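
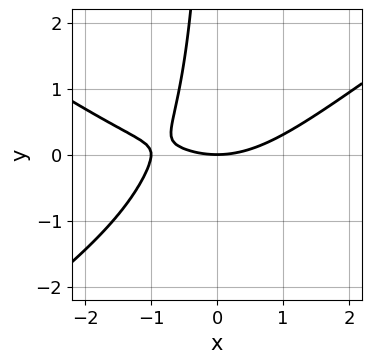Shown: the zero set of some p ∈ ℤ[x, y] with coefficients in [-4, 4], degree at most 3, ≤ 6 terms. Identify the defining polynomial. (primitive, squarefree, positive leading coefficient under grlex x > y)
Degree: the shape is more complex than any degree-2 curve, so deg p = 3.
Reading off the gridlines: among the integer gridlines, it crosses the x-axis at x ∈ {-1, 0}; it crosses the y-axis at the gridline y = 0.
Putting this together gives p.

x^3 - 2*x*y^2 + x^2 - 3*x*y - 3*y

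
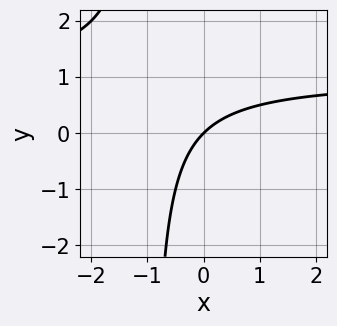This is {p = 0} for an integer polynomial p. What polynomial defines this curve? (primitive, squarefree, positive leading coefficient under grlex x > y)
1. deg p = 2. The shape is more complex than any degree-1 curve.
2. Against the integer gridlines: it meets the x-axis at x = 0 (among the integer gridlines); it crosses the y-axis at the gridline y = 0.
3. Matching integer coefficients to the picture gives p.

x*y - x + y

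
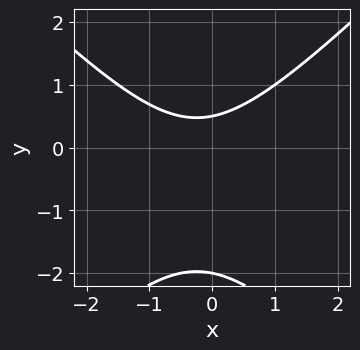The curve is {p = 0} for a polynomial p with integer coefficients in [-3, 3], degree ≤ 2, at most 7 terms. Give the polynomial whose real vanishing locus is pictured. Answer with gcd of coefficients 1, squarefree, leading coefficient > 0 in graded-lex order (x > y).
First, deg p = 2. The shape is more complex than any degree-1 curve.
Then, reading off the gridlines: the curve avoids every integer x-axis point in the box; one y-axis crossing is at y = -2.
Finally, the integer polynomial consistent with all of this is the stated p.

2*x^2 - 2*y^2 + x - 3*y + 2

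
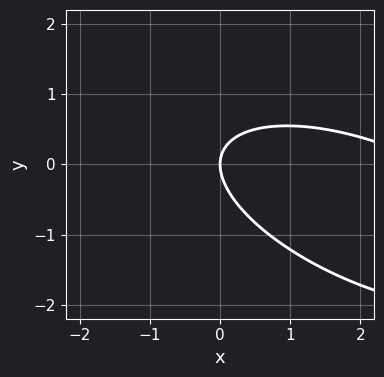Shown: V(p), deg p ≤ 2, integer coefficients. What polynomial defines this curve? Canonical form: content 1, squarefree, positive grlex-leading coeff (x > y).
x^2 + 2*x*y + 3*y^2 - 3*x

First, degree: the shape is more complex than any degree-1 curve, so deg p = 2.
Then, checking where it meets the axes: one y-axis crossing is at y = 0; it crosses the x-axis at the gridline x = 0.
Finally, solving for integer coefficients yields p as stated.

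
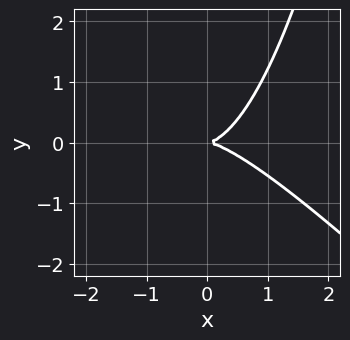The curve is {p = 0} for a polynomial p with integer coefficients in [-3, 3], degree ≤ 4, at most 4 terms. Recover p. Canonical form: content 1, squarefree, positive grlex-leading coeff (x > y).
(a) Degree: a generic line meets the curve in up to 3 points, so deg p = 3.
(b) From the axis intercepts and sections: it crosses the x-axis at the gridline x = 0; it meets the y-axis at y = 0 (among the integer gridlines).
(c) Putting this together gives p.

2*x^3 + 2*x^2*y - 3*y^2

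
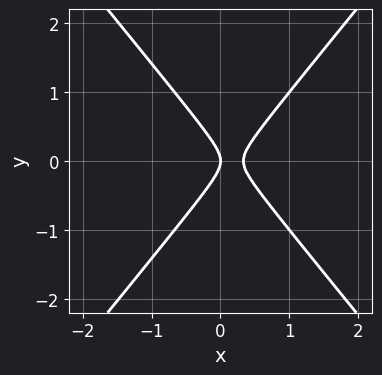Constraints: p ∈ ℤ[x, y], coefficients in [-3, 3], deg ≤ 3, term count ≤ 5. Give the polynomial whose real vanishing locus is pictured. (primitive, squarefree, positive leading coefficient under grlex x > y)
3*x^2 - 2*y^2 - x

(a) The degree is 2 — the shape is more complex than any degree-1 curve.
(b) Symmetries: the y ↦ −y reflection is a symmetry, so y appears only in even powers.
(c) From the axis intercepts and sections: it meets the y-axis at y = 0 (among the integer gridlines); it meets the x-axis at x = 0 (among the integer gridlines).
(d) Together with the visible shape, these determine p as stated.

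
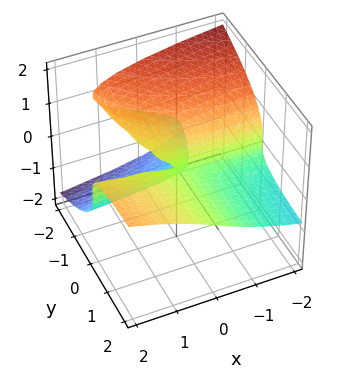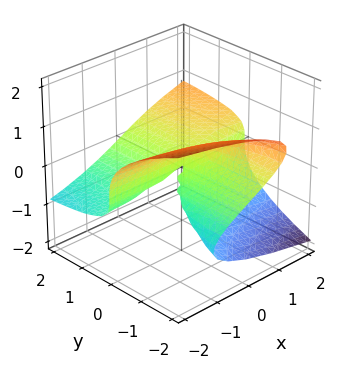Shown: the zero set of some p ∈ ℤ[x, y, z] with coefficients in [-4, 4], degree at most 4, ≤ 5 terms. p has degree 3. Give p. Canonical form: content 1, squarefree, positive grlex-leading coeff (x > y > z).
1. Degree: a generic line meets the surface in up to 3 points, so deg p = 3.
2. Checking where it meets the axes: every point of the x-axis in the box is on the surface; it crosses the z-axis at the gridline z = 0.
3. Assembling these constraints gives the stated polynomial.

2*z^3 - x*y + 2*y*z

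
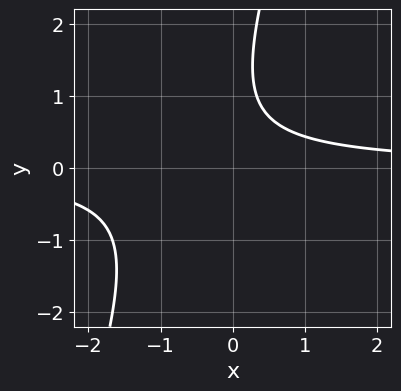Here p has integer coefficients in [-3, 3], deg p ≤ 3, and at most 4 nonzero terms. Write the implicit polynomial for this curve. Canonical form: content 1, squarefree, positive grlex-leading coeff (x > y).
3*x*y - y^2 + 2*y - 2

The degree is 2 — no degree-1 curve has this shape.
Checking where it meets the axes: the curve avoids every integer y-axis point in the box; it misses every integer gridline on the x-axis.
Matching integer coefficients to the picture gives p.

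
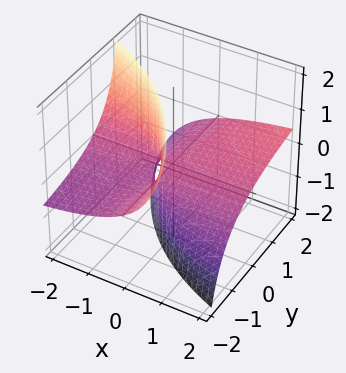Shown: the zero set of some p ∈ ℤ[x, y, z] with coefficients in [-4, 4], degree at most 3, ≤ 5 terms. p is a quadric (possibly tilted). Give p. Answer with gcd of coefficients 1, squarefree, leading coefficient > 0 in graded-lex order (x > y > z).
1. Degree: no degree-1 surface has this shape, so deg p = 2.
2. Against the integer gridlines: one z-axis crossing is at z = 0; every point of the x-axis in the box is on the surface; every point of the y-axis in the box is on the surface.
3. Together with the visible shape, these determine p as stated.

x*y - 2*x*z - 2*y*z - z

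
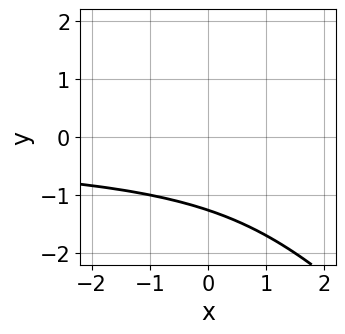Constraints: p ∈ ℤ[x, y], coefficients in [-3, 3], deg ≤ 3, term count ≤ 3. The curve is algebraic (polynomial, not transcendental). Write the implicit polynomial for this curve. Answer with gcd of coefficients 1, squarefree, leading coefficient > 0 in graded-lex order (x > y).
x*y^2 + y^3 + 2

Degree: a generic line meets the curve in up to 3 points, so deg p = 3.
From the axis intercepts and sections: the curve avoids every integer x-axis point in the box.
Together with the visible shape, these determine p as stated.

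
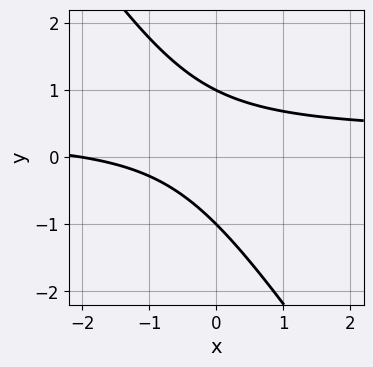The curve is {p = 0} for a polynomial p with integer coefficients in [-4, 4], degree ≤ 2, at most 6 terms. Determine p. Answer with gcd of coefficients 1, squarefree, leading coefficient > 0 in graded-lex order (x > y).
3*x*y + 2*y^2 - x - 2

First, the degree is 2 — the shape is more complex than any degree-1 curve.
Next, reading off the gridlines: among the integer gridlines, it crosses the y-axis at y ∈ {-1, 1}; it meets the x-axis at x = -2 (among the integer gridlines).
Finally, matching integer coefficients to the picture gives p.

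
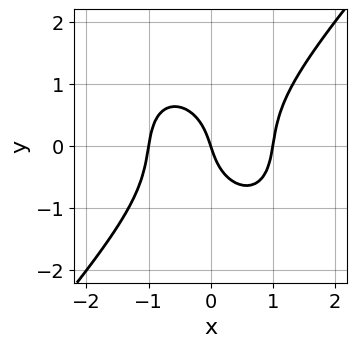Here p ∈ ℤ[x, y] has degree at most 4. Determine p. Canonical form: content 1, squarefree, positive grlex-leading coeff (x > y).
3*x^3 - 2*y^3 - 3*x - y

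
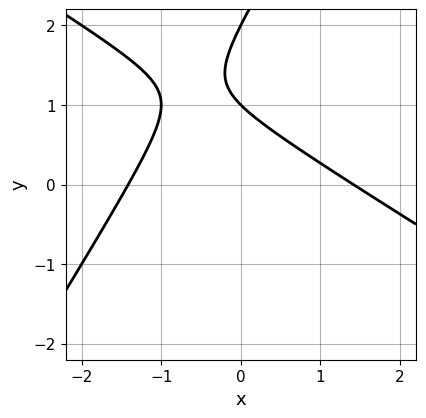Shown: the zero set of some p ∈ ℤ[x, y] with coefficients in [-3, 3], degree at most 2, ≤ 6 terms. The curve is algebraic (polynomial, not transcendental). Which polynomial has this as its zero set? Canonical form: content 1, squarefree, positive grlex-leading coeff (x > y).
(a) Degree: no degree-1 curve has this shape, so deg p = 2.
(b) Against the integer gridlines: the y-axis gridline crossings are at y ∈ {1, 2}.
(c) Solving for integer coefficients yields p as stated.

x^2 + x*y - y^2 + 3*y - 2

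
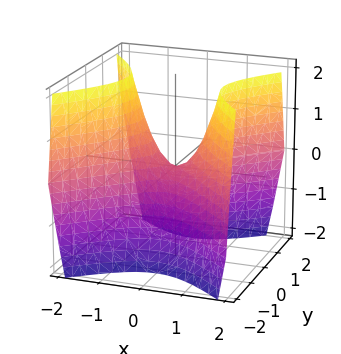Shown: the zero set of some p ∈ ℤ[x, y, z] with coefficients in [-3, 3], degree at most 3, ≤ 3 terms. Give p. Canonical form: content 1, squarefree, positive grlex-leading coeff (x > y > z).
3*x^2 - 3*y^2 - 2*z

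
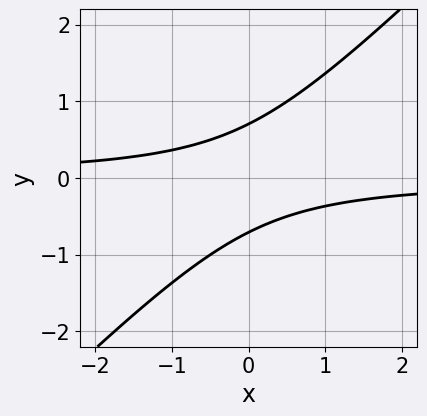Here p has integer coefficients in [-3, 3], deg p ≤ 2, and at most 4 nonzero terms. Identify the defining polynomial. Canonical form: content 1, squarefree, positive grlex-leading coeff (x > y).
Degree: no degree-1 curve has this shape, so deg p = 2.
From the visible intercepts: no x-intercept at any integer in the box.
Fitting integer coefficients to these (and the overall shape) gives p.

2*x*y - 2*y^2 + 1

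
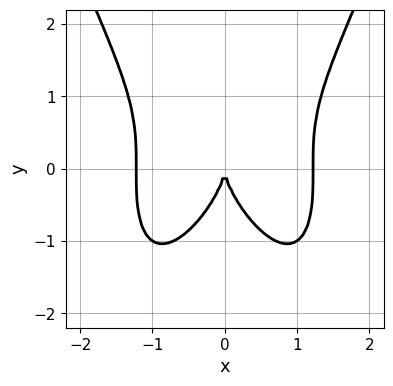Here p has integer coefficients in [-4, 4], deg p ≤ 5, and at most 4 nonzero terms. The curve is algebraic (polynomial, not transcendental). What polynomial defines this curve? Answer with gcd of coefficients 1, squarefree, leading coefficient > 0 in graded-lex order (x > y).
2*x^4 - y^3 - 3*x^2

(a) Degree: no degree-3 curve has this shape, so deg p = 4.
(b) Symmetries: mirror symmetry x ↦ −x ⇒ only even powers of x.
(c) Against the integer gridlines: it crosses the y-axis at the gridline y = 0; it meets the x-axis at x = 0 (among the integer gridlines).
(d) Solving for integer coefficients yields p as stated.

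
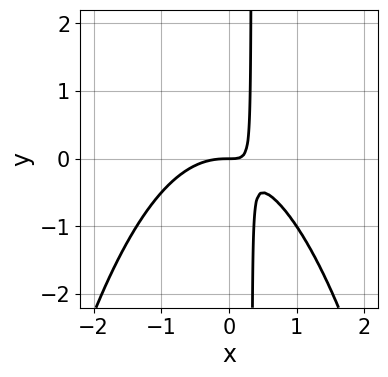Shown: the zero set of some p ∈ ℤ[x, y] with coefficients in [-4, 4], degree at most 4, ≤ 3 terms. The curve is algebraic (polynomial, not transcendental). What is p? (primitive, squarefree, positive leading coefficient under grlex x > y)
1. The degree is 3 — the shape is more complex than any degree-2 curve.
2. From the visible intercepts: it meets the y-axis at y = 0 (among the integer gridlines); it meets the x-axis at x = 0 (among the integer gridlines).
3. Matching integer coefficients to the picture gives p.

2*x^3 + 3*x*y - y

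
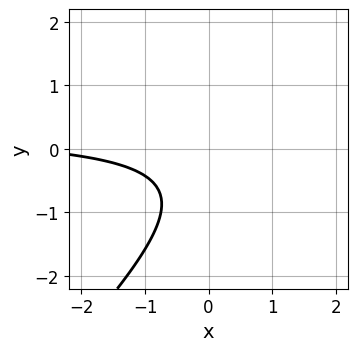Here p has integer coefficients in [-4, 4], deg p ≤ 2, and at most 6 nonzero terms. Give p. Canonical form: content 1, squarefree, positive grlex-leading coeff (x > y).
deg p = 2.
Observable constraints: no x-intercept at any integer in the box; the curve avoids every integer y-axis point in the box.
Together with the visible shape, these determine p as stated.

3*x*y - 3*y^2 - x - 3*y - 3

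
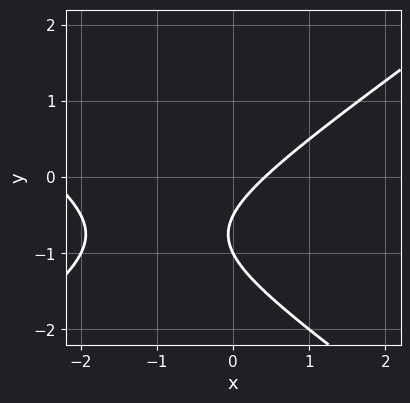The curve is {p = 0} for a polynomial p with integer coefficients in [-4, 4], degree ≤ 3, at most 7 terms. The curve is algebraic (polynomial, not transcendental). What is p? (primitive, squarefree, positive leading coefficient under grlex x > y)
1. Degree: the shape is more complex than any degree-1 curve, so deg p = 2.
2. Observable constraints: it crosses the y-axis at the gridline y = -1.
3. These observations pin down the coefficients.

x^2 - 2*y^2 + 2*x - 3*y - 1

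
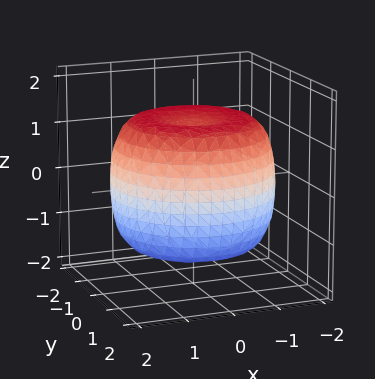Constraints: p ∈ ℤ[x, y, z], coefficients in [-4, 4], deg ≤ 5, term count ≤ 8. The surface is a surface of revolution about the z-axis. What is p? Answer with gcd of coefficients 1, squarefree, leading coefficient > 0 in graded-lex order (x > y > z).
x^4 + 2*x^2*y^2 + y^4 - 2*x^2 - 2*y^2 + 2*z^2 - 3

First, degree: no degree-3 surface has this shape, so deg p = 4.
Then, symmetry: the surface is invariant under rotation about z: p = q(x² + y², z).
Then, reading off the gridlines: a circular section at z = -1 has radius between 1 and 2.
Finally, matching integer coefficients to the picture gives p.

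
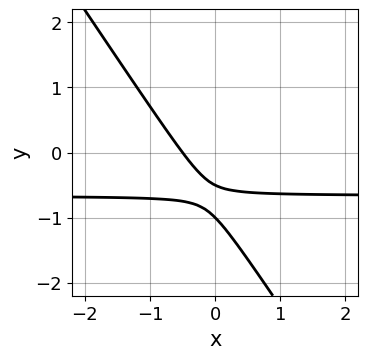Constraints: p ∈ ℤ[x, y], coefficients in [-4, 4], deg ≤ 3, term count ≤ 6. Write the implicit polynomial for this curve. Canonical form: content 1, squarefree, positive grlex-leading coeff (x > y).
First, the degree is 2 — a generic line meets the curve in up to 2 points.
Then, from the visible intercepts: it crosses the y-axis at the gridline y = -1.
Finally, fitting integer coefficients to these (and the overall shape) gives p.

3*x*y + 2*y^2 + 2*x + 3*y + 1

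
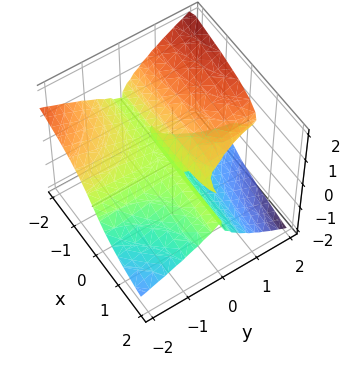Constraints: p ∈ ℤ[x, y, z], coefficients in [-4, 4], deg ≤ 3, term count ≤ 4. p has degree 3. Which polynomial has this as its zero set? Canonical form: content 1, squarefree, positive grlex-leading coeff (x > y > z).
The degree is 3 — a generic line meets the surface in up to 3 points.
Checking where it meets the axes: it crosses the z-axis at the gridline z = 0; the visible x-axis segment lies entirely on the surface; every point of the y-axis in the box is on the surface.
These observations pin down the coefficients.

x*y^2 + 2*z^3 - 2*y*z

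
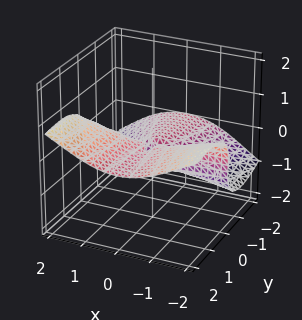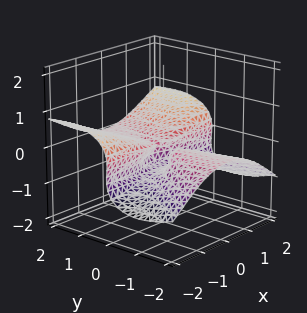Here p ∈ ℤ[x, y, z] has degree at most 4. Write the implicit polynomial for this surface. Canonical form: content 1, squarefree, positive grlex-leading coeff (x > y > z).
1. Degree: a generic line meets the surface in up to 3 points, so deg p = 3.
2. Against the integer gridlines: the visible x-axis segment lies entirely on the surface; every point of the y-axis in the box is on the surface.
3. Putting this together gives p.

x^2*y - 2*y^2*z - 3*z^3 - 2*z^2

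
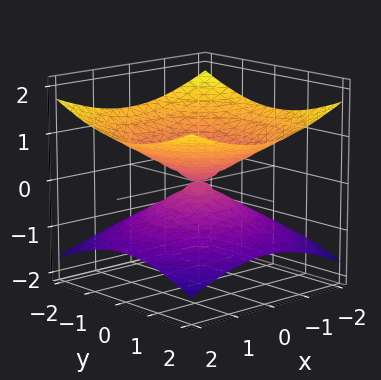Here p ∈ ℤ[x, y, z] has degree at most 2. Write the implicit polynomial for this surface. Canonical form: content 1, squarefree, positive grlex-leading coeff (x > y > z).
x^2 + y^2 - 3*z^2

deg p = 2. A double cone through the origin; a quadric.
Symmetries: the surface is invariant under rotation about z: p = q(x² + y², z); mirror symmetry z ↦ −z ⇒ only even powers of z.
Checking where it meets the axes: it crosses the y-axis at the gridline y = 0; one x-axis crossing is at x = 0; a circular section at z = -1 has radius between 1 and 2.
Putting this together gives p.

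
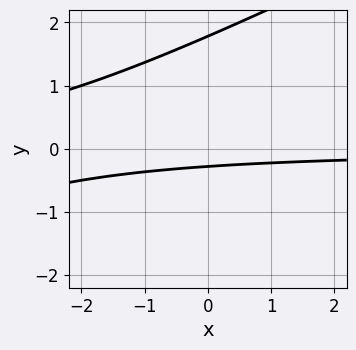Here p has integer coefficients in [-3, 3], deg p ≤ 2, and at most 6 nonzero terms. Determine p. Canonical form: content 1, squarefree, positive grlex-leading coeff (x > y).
x*y - 2*y^2 + 3*y + 1

(a) Degree: the shape is more complex than any degree-1 curve, so deg p = 2.
(b) Against the integer gridlines: the curve avoids every integer x-axis point in the box.
(c) Fitting integer coefficients to these (and the overall shape) gives p.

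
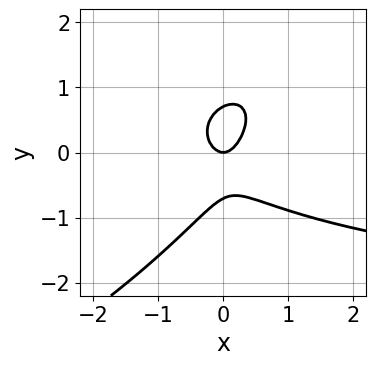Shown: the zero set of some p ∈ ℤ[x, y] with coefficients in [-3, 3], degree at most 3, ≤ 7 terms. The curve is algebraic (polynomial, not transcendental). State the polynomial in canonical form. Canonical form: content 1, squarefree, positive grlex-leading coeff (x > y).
x^2*y - 2*x*y^2 + 2*y^3 + 3*x^2 - y

(a) deg p = 3. No degree-2 curve has this shape.
(b) Observable constraints: it meets the y-axis at y = 0 (among the integer gridlines); it meets the x-axis at x = 0 (among the integer gridlines).
(c) Solving for integer coefficients yields p as stated.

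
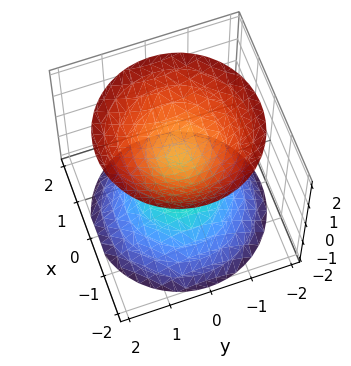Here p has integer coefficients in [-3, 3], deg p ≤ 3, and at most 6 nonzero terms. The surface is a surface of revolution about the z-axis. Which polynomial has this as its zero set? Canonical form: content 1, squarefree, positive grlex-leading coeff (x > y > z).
1. The picture has 2 separate pieces. They look like related sheets of one shape, so recover p as a whole.
2. The degree is 2 — no degree-1 surface has this shape.
3. By symmetry, every cross-section ⟂ z is a circle, so x, y appear only via x² + y².
4. From the visible intercepts: it misses every integer gridline on the x-axis; a circular section at z = 1 has radius between 0 and 1; the surface avoids every integer y-axis point in the box.
5. Together with the visible shape, these determine p as stated.

2*x^2 + 2*y^2 - 2*z^2 + 1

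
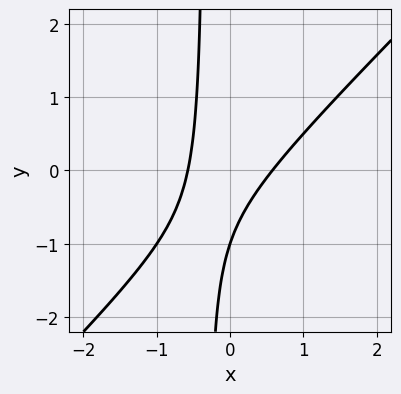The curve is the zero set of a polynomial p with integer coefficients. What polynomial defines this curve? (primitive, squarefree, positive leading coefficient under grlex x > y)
3*x^2 - 3*x*y - y - 1

(a) The degree is 2 — a generic line meets the curve in up to 2 points.
(b) From the axis intercepts and sections: it crosses the y-axis at the gridline y = -1.
(c) These observations pin down the coefficients.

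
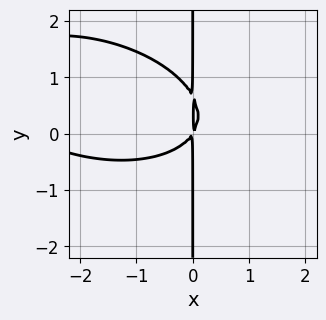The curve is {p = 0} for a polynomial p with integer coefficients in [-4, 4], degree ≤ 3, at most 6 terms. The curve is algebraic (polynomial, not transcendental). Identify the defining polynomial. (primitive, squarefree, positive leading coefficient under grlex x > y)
1. Degree: no degree-2 curve has this shape, so deg p = 3.
2. Reading off the gridlines: the visible y-axis segment lies entirely on the curve.
3. These observations pin down the coefficients.

x^3 + x^2*y + 3*x*y^2 + 3*x^2 - 2*x*y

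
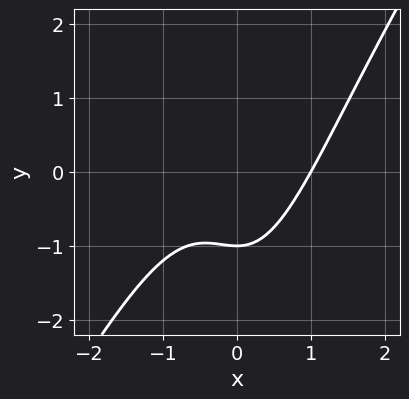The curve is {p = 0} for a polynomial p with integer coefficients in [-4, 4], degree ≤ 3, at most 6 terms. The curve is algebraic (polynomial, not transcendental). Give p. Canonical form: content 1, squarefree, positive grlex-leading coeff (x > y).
1. The degree is 3 — no degree-2 curve has this shape.
2. Observable constraints: one x-axis crossing is at x = 1; it crosses the y-axis at the gridline y = -1.
3. Putting this together gives p.

3*x^3 - 2*x^2*y - 3*y - 3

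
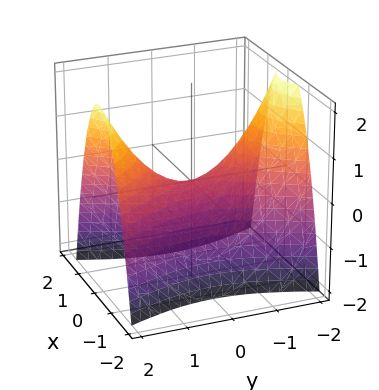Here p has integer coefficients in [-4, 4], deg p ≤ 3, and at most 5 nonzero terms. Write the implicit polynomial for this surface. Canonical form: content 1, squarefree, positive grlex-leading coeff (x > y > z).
3*x^2 - y^2 + 2*z

deg p = 2. A hyperbolic paraboloid; a quadric.
Symmetries: it's symmetric under y → −y, forcing even powers of y; the x ↦ −x reflection is a symmetry, so x appears only in even powers.
Observable constraints: one z-axis crossing is at z = 0; one y-axis crossing is at y = 0; one x-axis crossing is at x = 0.
Putting this together gives p.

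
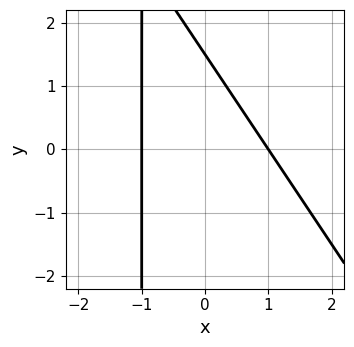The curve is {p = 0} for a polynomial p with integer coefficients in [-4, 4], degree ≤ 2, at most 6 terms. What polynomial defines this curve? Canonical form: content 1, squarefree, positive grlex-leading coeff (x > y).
3*x^2 + 2*x*y + 2*y - 3

1. Degree: a generic line meets the curve in up to 2 points, so deg p = 2.
2. Against the integer gridlines: among the integer gridlines, it crosses the x-axis at x ∈ {-1, 1}.
3. The integer polynomial consistent with all of this is the stated p.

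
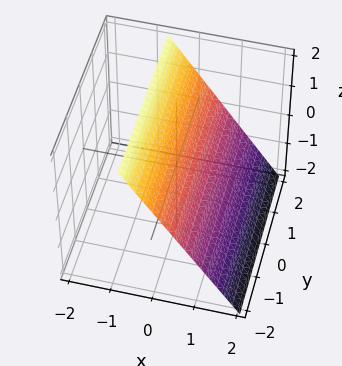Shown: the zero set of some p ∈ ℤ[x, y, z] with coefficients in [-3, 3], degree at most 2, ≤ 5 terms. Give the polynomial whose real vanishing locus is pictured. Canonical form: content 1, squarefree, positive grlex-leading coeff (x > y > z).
1. Degree: the surface is flat (a plane), so deg p = 1.
2. Checking where it meets the axes: the surface avoids every integer y-axis point in the box; one z-axis crossing is at z = 1.
3. The integer polynomial consistent with all of this is the stated p.

3*x + 2*z - 2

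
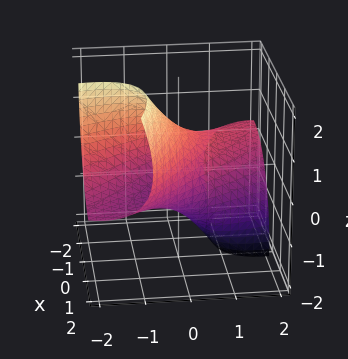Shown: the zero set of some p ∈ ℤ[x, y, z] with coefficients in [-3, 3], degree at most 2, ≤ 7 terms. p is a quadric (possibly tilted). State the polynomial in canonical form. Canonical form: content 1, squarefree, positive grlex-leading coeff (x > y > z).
x^2 + 2*x*y + y^2 + 2*y*z + z^2 - 1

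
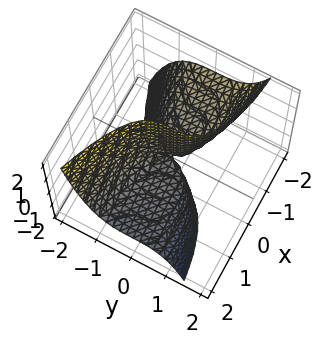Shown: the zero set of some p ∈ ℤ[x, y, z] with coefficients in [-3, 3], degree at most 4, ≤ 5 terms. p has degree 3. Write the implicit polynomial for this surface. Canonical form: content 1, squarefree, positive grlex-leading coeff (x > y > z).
3*y^3 + x^2 + 3*x*z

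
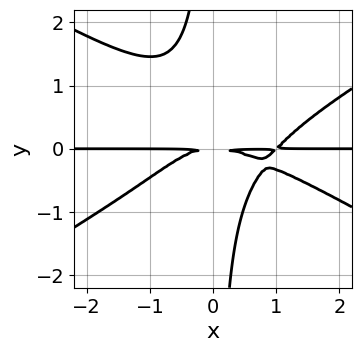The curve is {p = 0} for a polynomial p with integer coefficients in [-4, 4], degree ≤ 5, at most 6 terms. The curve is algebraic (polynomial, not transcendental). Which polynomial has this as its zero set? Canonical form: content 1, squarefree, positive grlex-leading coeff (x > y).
x^3*y - 3*x*y^3 - x^2*y + x*y^2 - 2*y^2

deg p = 4. A generic line meets the curve in up to 4 points.
Checking where it meets the axes: every point of the x-axis in the box is on the curve.
Assembling these constraints gives the stated polynomial.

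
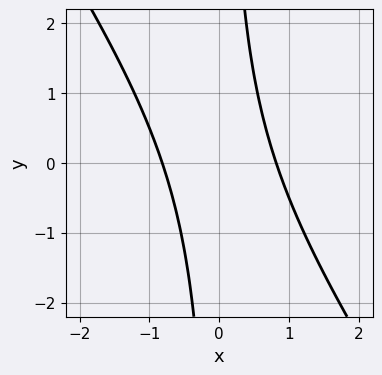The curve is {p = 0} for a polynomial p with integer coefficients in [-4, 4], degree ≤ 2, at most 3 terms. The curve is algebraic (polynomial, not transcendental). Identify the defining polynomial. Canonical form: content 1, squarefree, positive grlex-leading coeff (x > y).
3*x^2 + 2*x*y - 2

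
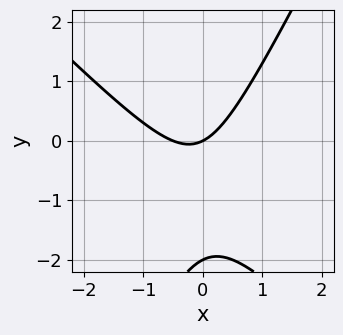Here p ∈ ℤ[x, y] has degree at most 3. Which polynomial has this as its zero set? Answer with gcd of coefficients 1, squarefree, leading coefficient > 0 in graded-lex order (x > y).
(a) Degree: a generic line meets the curve in up to 2 points, so deg p = 2.
(b) From the axis intercepts and sections: among the integer gridlines, it crosses the y-axis at y ∈ {-2, 0}; it crosses the x-axis at the gridline x = 0.
(c) These observations pin down the coefficients.

2*x^2 + x*y - y^2 + x - 2*y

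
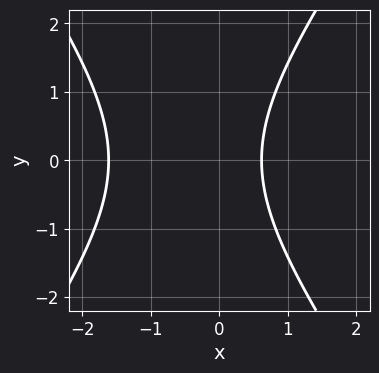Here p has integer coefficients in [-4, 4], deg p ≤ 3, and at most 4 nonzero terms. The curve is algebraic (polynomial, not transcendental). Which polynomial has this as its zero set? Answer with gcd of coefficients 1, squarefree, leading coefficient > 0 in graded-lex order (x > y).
(a) deg p = 2. A generic line meets the curve in up to 2 points.
(b) Symmetries: mirror symmetry y ↦ −y ⇒ only even powers of y.
(c) Against the integer gridlines: no y-intercept at any integer in the box.
(d) Putting this together gives p.

2*x^2 - y^2 + 2*x - 2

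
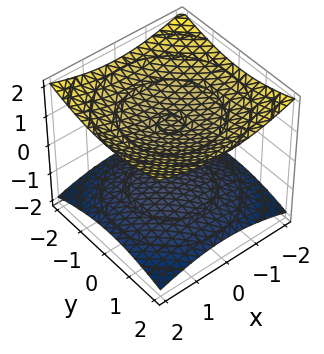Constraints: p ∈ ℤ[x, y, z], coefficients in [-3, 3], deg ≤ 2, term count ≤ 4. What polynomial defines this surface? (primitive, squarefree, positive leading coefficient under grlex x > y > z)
x^2 + y^2 - 3*z^2 + 3

(a) I count 2 distinct pieces. They look like related sheets of one shape, so recover p as a whole.
(b) Degree: two separate bowl-shaped sheets opening away from each other; a quadric, so deg p = 2.
(c) Symmetries: it's symmetric under z → −z, forcing even powers of z; every cross-section ⟂ z is a circle, so x, y appear only via x² + y².
(d) From the axis intercepts and sections: the surface avoids every integer y-axis point in the box; the surface avoids every integer x-axis point in the box.
(e) Together with the visible shape, these determine p as stated. Check: (0, 0, -1) on the z-axis lies on the surface, and p(0, 0, -1) = 0. ✓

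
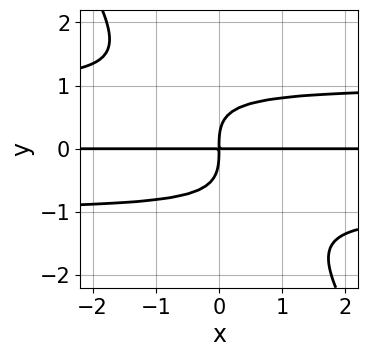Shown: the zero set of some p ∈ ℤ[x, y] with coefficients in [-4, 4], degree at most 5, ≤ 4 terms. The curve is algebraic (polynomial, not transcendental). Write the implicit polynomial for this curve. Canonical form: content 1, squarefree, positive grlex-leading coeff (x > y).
3*x*y^3 + 2*y^4 - 3*x*y

The degree is 4 — the shape is more complex than any degree-3 curve.
From the visible intercepts: the visible x-axis segment lies entirely on the curve.
The integer polynomial consistent with all of this is the stated p.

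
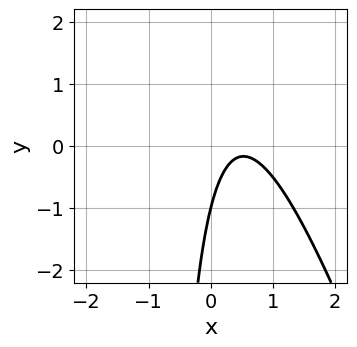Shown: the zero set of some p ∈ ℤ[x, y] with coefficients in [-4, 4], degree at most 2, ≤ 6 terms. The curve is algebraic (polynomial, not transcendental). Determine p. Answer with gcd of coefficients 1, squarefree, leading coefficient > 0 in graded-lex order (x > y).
(a) The degree is 2 — a generic line meets the curve in up to 2 points.
(b) Reading off the gridlines: it crosses the y-axis at the gridline y = -1; it misses every integer gridline on the x-axis.
(c) These observations pin down the coefficients.

3*x^2 + x*y - 3*x + y + 1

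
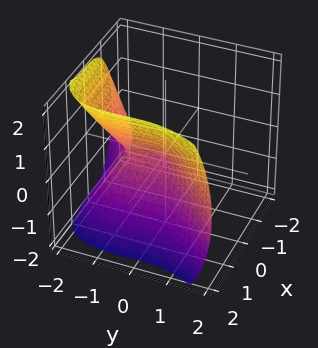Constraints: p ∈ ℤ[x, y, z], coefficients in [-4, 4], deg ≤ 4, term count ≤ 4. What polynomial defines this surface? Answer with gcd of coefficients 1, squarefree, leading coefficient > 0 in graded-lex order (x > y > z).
(a) The degree is 3 — the shape is more complex than any degree-2 surface.
(b) From the visible intercepts: among the integer gridlines, it crosses the y-axis at y ∈ {-1, 0}; it meets the z-axis at z = 0 (among the integer gridlines).
(c) Assembling these constraints gives the stated polynomial.

3*x^3 - 2*y^3 - 2*y^2 - 3*z^2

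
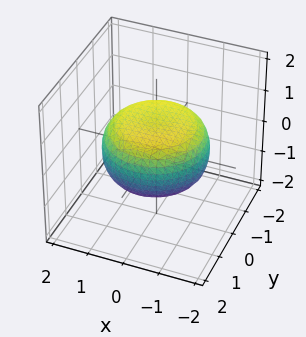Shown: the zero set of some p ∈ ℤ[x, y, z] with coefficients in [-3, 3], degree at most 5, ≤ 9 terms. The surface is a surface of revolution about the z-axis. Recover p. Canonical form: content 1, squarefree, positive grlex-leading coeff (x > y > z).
x^4 + 2*x^2*y^2 + y^4 - x^2 - y^2 + 3*z^2 - 2

Degree: no degree-3 surface has this shape, so deg p = 4.
Symmetries: rotational symmetry about the z-axis ⇒ p depends on x, y only through x² + y².
Checking where it meets the axes: a circular section at z = 0 has radius between 1 and 2.
Fitting integer coefficients to these (and the overall shape) gives p.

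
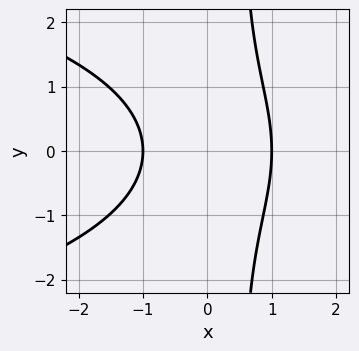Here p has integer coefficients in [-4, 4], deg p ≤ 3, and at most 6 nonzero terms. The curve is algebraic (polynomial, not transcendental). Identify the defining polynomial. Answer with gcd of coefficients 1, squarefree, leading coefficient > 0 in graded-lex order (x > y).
2*x*y^2 + 3*x^2 - y^2 - 3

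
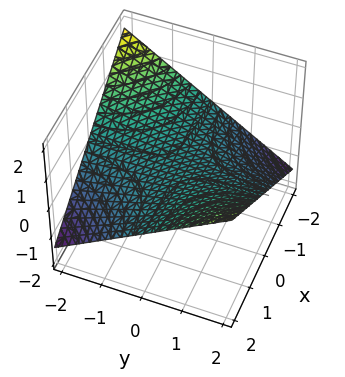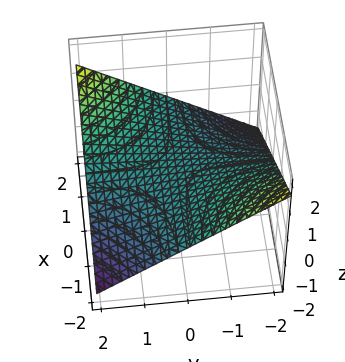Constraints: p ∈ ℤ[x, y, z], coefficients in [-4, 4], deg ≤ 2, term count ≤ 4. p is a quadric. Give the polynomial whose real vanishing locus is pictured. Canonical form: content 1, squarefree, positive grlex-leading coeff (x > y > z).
(a) deg p = 2. A saddle surface; a quadric.
(b) Against the integer gridlines: every point of the x-axis in the box is on the surface; every point of the y-axis in the box is on the surface; one z-axis crossing is at z = 0.
(c) The integer polynomial consistent with all of this is the stated p.

x*y - 3*z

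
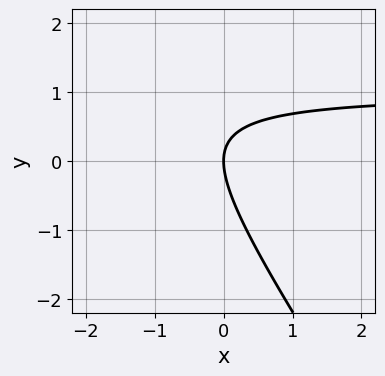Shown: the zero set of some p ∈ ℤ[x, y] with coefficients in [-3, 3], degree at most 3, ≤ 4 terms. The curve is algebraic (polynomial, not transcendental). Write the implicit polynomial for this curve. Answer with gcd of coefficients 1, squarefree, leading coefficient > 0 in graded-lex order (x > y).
3*x*y + 2*y^2 - 3*x

First, degree: the shape is more complex than any degree-1 curve, so deg p = 2.
Next, checking where it meets the axes: it meets the y-axis at y = 0 (among the integer gridlines); it meets the x-axis at x = 0 (among the integer gridlines).
Finally, assembling these constraints gives the stated polynomial.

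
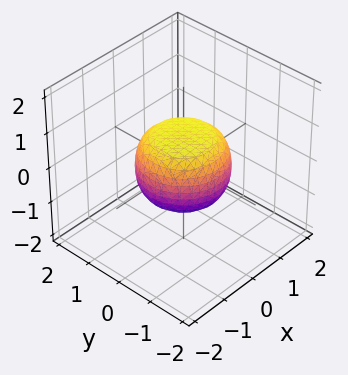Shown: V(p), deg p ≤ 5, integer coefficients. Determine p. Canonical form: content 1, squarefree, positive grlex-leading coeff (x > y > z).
deg p = 4. The shape is more complex than any degree-3 surface.
Symmetries: the z-axis is an axis of rotation, so x and y enter only as x² + y².
Checking where it meets the axes: a circular section at z = 0 has radius between 1 and 2.
The integer polynomial consistent with all of this is the stated p.

2*x^4 + 4*x^2*y^2 + 2*y^4 - x^2 - y^2 + 3*z^2 - 2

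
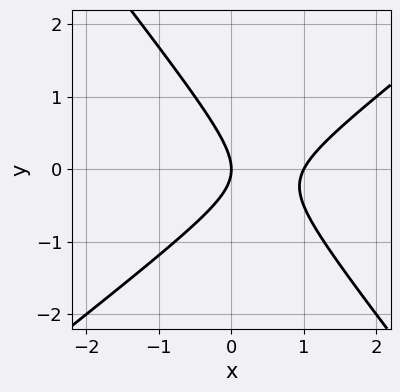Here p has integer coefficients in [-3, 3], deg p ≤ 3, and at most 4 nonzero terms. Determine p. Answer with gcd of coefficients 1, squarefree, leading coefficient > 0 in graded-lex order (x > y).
2*x^2 - x*y - 2*y^2 - 2*x

Degree: no degree-1 curve has this shape, so deg p = 2.
From the visible intercepts: among the integer gridlines, it crosses the x-axis at x ∈ {0, 1}; one y-axis crossing is at y = 0.
Assembling these constraints gives the stated polynomial.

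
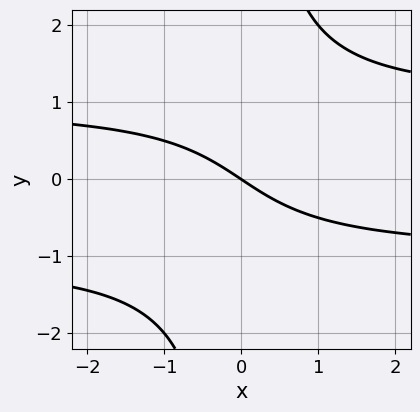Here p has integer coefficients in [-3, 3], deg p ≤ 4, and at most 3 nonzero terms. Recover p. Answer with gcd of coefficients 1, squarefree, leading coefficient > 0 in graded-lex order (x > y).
2*x*y^2 - 2*x - 3*y

deg p = 3. The shape is more complex than any degree-2 curve.
Against the integer gridlines: it meets the y-axis at y = 0 (among the integer gridlines); one x-axis crossing is at x = 0.
Solving for integer coefficients yields p as stated.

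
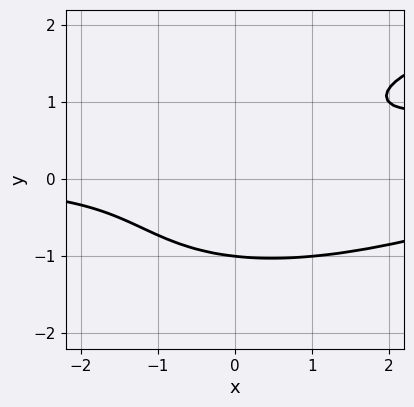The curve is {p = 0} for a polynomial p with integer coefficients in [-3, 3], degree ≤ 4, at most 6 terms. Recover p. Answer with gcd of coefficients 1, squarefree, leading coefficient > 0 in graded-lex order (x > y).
1. The degree is 3 — a generic line meets the curve in up to 3 points.
2. From the axis intercepts and sections: one y-axis crossing is at y = -1; no x-intercept at any integer in the box.
3. Together with the visible shape, these determine p as stated.

x^2*y - 2*x*y^2 + 3*y^3 - 3*x*y + 3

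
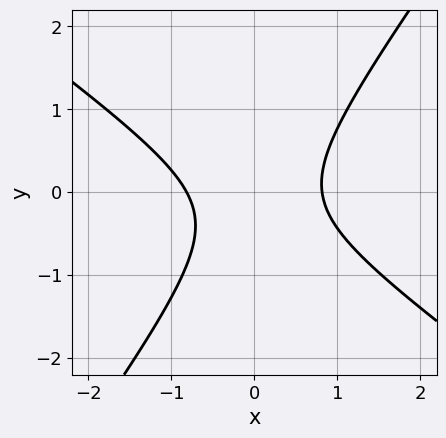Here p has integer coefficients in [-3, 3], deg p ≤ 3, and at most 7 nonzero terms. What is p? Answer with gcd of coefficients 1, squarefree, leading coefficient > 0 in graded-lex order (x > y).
3*x^2 + 2*x*y - 3*y^2 - y - 2

The degree is 2 — no degree-1 curve has this shape.
From the visible intercepts: it misses every integer gridline on the y-axis.
Solving for integer coefficients yields p as stated.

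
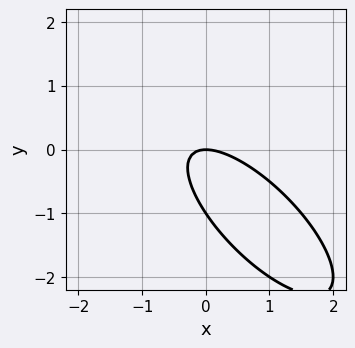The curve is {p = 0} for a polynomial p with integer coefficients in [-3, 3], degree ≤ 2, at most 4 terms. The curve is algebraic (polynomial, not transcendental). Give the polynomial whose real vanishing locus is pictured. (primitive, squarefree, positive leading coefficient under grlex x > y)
2*x^2 + 3*x*y + 2*y^2 + 2*y

First, degree: the shape is more complex than any degree-1 curve, so deg p = 2.
Then, from the axis intercepts and sections: the y-axis gridline crossings are at y ∈ {-1, 0}; one x-axis crossing is at x = 0.
Finally, assembling these constraints gives the stated polynomial.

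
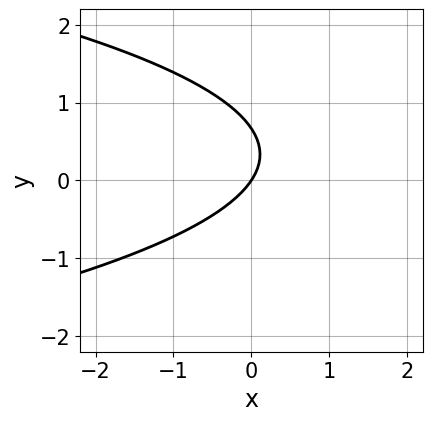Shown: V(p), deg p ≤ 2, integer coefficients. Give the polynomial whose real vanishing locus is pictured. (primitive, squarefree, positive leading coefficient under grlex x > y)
1. The degree is 2 — the shape is more complex than any degree-1 curve.
2. Observable constraints: it meets the x-axis at x = 0 (among the integer gridlines); it crosses the y-axis at the gridline y = 0.
3. These observations pin down the coefficients.

3*y^2 + 3*x - 2*y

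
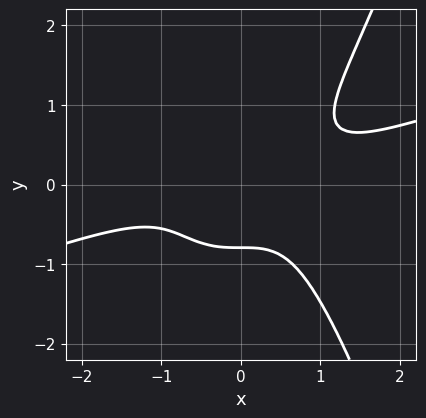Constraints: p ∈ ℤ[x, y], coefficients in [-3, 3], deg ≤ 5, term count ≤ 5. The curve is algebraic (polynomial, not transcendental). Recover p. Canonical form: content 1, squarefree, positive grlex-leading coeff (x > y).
1. The degree is 4 — the shape is more complex than any degree-3 curve.
2. Reading off the gridlines: no x-intercept at any integer in the box.
3. The integer polynomial consistent with all of this is the stated p.

x^4 - 3*x^3*y + 2*y^3 + 1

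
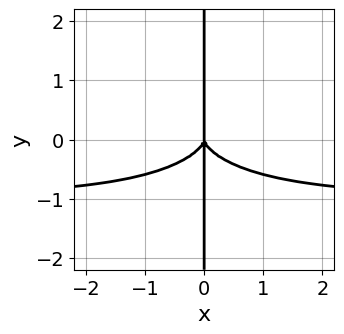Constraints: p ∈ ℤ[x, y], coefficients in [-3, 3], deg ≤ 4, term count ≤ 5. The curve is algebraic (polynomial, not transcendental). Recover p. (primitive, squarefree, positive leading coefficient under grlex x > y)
x^3*y + 2*x*y^3 + x^3

1. deg p = 4. No degree-3 curve has this shape.
2. From the axis intercepts and sections: it crosses the x-axis at the gridline x = 0; every point of the y-axis in the box is on the curve.
3. These observations pin down the coefficients.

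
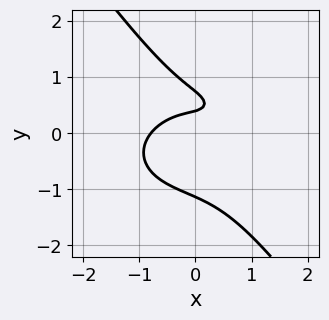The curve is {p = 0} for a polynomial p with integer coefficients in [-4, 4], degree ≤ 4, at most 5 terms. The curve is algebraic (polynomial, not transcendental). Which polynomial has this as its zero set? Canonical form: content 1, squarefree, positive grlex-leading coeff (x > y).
2*x^3 + 3*x*y^2 + 3*y^3 - 3*y + 1

1. deg p = 3. A generic line meets the curve in up to 3 points.
2. Matching integer coefficients to the picture gives p.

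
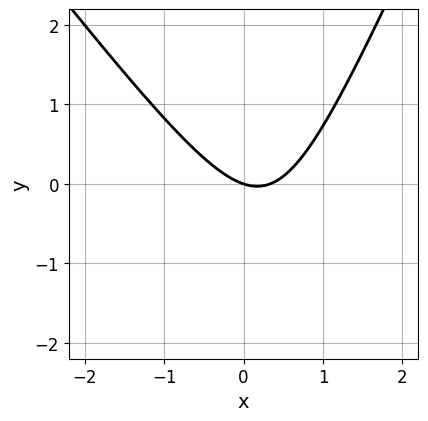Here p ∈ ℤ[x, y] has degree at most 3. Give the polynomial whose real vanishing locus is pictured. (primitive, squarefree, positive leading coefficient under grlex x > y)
3*x^2 + x*y - y^2 - x - 3*y

(a) Degree: the shape is more complex than any degree-1 curve, so deg p = 2.
(b) From the axis intercepts and sections: it meets the x-axis at x = 0 (among the integer gridlines); one y-axis crossing is at y = 0.
(c) These observations pin down the coefficients.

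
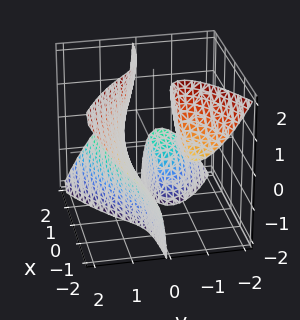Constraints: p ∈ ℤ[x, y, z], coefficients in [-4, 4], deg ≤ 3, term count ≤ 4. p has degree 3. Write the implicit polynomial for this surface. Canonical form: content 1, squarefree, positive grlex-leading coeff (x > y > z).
2*x*y*z + 2*y^3 - 1

(a) The picture has 3 separate pieces. Treating them together as one polynomial.
(b) The degree is 3 — a generic line meets the surface in up to 3 points.
(c) From the visible intercepts: no z-intercept at any integer in the box; no x-intercept at any integer in the box.
(d) Putting this together gives p.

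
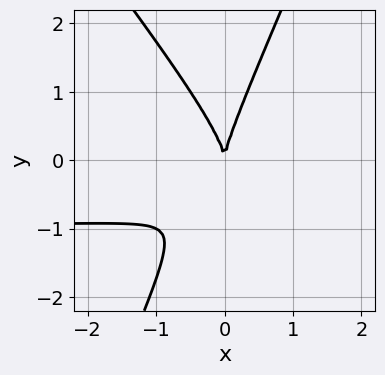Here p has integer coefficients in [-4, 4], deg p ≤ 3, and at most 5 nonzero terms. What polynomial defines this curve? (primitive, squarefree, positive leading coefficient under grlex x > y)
3*x^2*y + x*y^2 - y^3 + 3*x^2

deg p = 3. The shape is more complex than any degree-2 curve.
From the visible intercepts: one x-axis crossing is at x = 0; it meets the y-axis at y = 0 (among the integer gridlines).
Matching integer coefficients to the picture gives p.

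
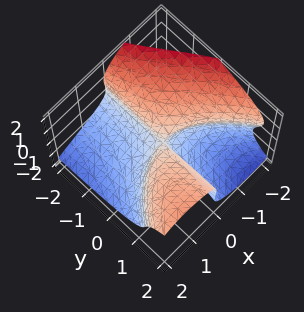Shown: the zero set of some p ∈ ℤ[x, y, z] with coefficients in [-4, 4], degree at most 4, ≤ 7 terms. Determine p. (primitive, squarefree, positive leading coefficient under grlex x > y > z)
(a) The degree is 3 — a generic line meets the surface in up to 3 points.
(b) Against the integer gridlines: it crosses the z-axis at the gridline z = 0; it crosses the x-axis at the gridline x = 0; every point of the y-axis in the box is on the surface.
(c) Solving for integer coefficients yields p as stated.

x^3 + y*z^2 + 2*z^3 - 3*x*y + x*z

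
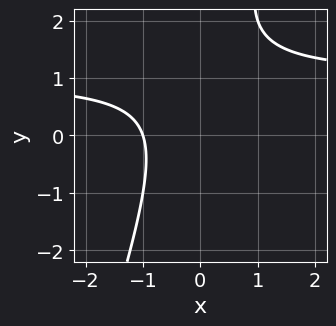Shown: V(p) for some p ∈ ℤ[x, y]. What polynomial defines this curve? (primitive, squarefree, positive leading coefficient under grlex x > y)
First, deg p = 2.
Next, checking where it meets the axes: the curve avoids every integer y-axis point in the box; it crosses the x-axis at the gridline x = -1.
Finally, the integer polynomial consistent with all of this is the stated p.

3*x*y - y^2 - 3*x + 2*y - 3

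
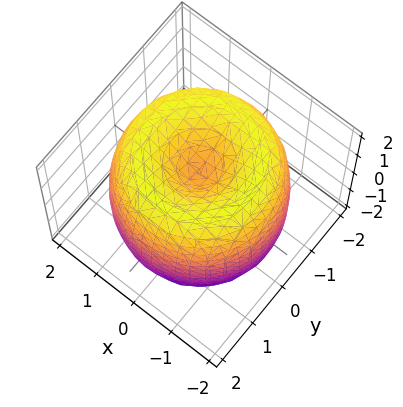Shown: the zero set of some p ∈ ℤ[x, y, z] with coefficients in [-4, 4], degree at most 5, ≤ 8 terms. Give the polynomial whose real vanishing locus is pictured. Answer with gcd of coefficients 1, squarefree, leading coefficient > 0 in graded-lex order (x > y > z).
x^4 + 2*x^2*y^2 + y^4 - 3*x^2 - 3*y^2 + z^2 - 1

1. deg p = 4. A generic line meets the surface in up to 4 points.
2. Symmetries: the z-axis is an axis of rotation, so x and y enter only as x² + y².
3. Against the integer gridlines: the z-axis gridline crossings are at z ∈ {-1, 1}; a circular section at z = -1 has radius between 1 and 2.
4. The integer polynomial consistent with all of this is the stated p.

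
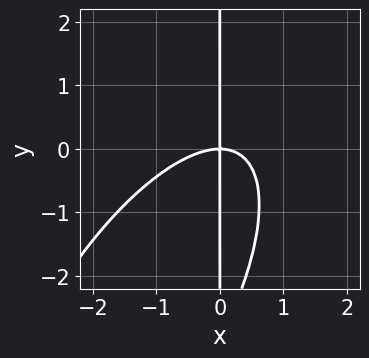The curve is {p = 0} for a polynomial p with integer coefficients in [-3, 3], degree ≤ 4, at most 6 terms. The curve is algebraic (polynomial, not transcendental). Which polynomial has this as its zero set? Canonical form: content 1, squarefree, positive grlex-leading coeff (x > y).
2*x^3 - 2*x^2*y + x*y^2 + 3*x*y

Degree: the shape is more complex than any degree-2 curve, so deg p = 3.
From the axis intercepts and sections: every point of the y-axis in the box is on the curve; it crosses the x-axis at the gridline x = 0.
Matching integer coefficients to the picture gives p.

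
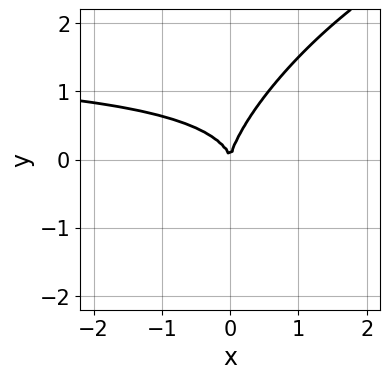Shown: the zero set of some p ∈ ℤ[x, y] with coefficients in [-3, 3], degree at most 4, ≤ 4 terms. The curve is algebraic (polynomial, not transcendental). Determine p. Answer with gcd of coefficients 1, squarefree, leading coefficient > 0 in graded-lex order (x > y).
The degree is 3 — a generic line meets the curve in up to 3 points.
From the visible intercepts: one y-axis crossing is at y = 0; it crosses the x-axis at the gridline x = 0.
Together with the visible shape, these determine p as stated.

2*x^2*y - 3*x*y^2 + 2*y^3 - 3*x^2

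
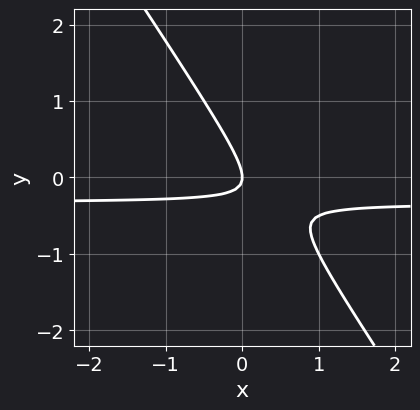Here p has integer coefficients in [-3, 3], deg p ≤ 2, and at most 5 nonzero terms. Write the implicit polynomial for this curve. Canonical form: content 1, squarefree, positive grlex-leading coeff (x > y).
First, degree: a generic line meets the curve in up to 2 points, so deg p = 2.
Then, from the visible intercepts: one x-axis crossing is at x = 0; it meets the y-axis at y = 0 (among the integer gridlines).
Finally, these observations pin down the coefficients.

3*x*y + 2*y^2 + x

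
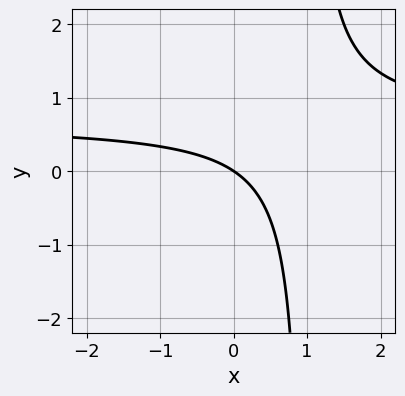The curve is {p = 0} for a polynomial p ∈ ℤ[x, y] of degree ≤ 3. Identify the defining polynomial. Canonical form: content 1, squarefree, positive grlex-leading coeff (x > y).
1. Degree: no degree-1 curve has this shape, so deg p = 2.
2. Reading off the gridlines: it crosses the y-axis at the gridline y = 0; it crosses the x-axis at the gridline x = 0.
3. Putting this together gives p.

3*x*y - 2*x - 3*y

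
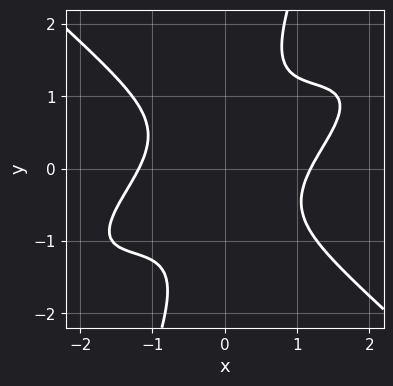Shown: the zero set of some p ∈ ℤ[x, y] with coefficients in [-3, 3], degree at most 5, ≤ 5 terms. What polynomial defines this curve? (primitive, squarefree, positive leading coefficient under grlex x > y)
x^4 - 2*x^3*y + 3*x*y^3 - y^4 - 2

First, degree: the shape is more complex than any degree-3 curve, so deg p = 4.
Then, observable constraints: the curve avoids every integer y-axis point in the box.
Finally, together with the visible shape, these determine p as stated.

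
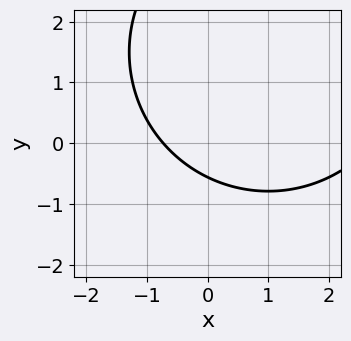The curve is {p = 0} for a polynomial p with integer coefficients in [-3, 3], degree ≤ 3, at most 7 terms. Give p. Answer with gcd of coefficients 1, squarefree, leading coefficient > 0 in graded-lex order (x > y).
1. The degree is 2 — no degree-1 curve has this shape.
2. Putting this together gives p.

x^2 + y^2 - 2*x - 3*y - 2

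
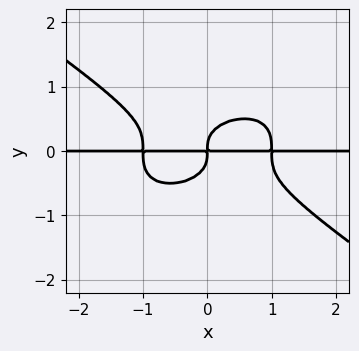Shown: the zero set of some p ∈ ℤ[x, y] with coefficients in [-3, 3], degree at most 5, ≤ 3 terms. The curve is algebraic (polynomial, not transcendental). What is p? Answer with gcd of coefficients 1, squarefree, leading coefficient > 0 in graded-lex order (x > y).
x^3*y + 3*y^4 - x*y

(a) deg p = 4. The shape is more complex than any degree-3 curve.
(b) From the visible intercepts: every point of the x-axis in the box is on the curve.
(c) Solving for integer coefficients yields p as stated.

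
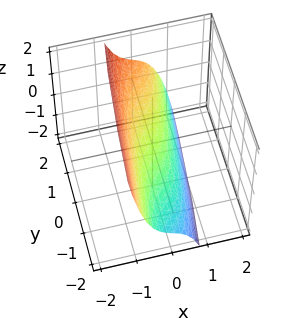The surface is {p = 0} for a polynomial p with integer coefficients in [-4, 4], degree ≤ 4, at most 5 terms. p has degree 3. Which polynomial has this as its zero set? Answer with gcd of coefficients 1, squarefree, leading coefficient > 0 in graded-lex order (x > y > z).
1. deg p = 3.
2. Checking where it meets the axes: one z-axis crossing is at z = 0; it crosses the x-axis at the gridline x = 0; it crosses the y-axis at the gridline y = 0.
3. Fitting integer coefficients to these (and the overall shape) gives p.

3*x^3 + x - y + 2*z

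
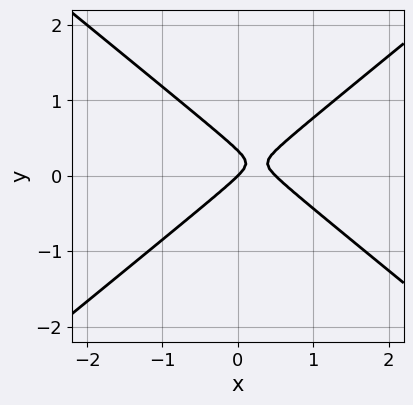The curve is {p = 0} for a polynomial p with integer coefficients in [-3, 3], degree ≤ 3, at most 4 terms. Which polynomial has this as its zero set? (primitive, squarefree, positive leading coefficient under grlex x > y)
deg p = 2. No degree-1 curve has this shape.
From the axis intercepts and sections: it crosses the y-axis at the gridline y = 0; it crosses the x-axis at the gridline x = 0.
Matching integer coefficients to the picture gives p.

2*x^2 - 3*y^2 - x + y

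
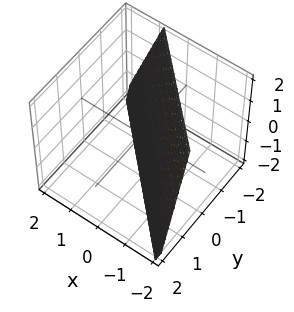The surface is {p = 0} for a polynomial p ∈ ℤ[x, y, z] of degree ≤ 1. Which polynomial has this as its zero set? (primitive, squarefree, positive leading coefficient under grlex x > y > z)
3*x + 3*y + z + 2

First, degree: every cross-section is a straight line — this is a plane, so deg p = 1.
Next, checking where it meets the axes: it meets the z-axis at z = -2 (among the integer gridlines).
Finally, putting this together gives p.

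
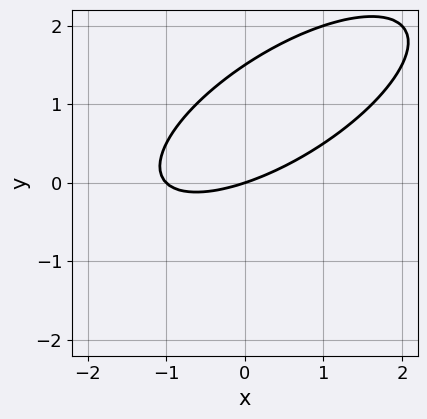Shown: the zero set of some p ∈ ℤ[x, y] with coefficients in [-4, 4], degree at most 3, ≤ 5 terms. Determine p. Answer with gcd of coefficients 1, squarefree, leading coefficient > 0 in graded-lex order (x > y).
x^2 - 2*x*y + 2*y^2 + x - 3*y

The degree is 2 — the shape is more complex than any degree-1 curve.
Reading off the gridlines: it crosses the y-axis at the gridline y = 0; among the integer gridlines, it crosses the x-axis at x ∈ {-1, 0}.
Fitting integer coefficients to these (and the overall shape) gives p.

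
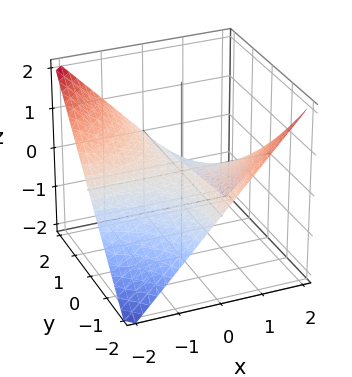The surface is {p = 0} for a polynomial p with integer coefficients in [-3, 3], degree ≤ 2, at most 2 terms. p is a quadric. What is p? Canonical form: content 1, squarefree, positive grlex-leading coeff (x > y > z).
x*y + 2*z

First, the degree is 2 — a hyperbolic paraboloid; a quadric.
Then, against the integer gridlines: the visible y-axis segment lies entirely on the surface; one z-axis crossing is at z = 0; the visible x-axis segment lies entirely on the surface.
Finally, matching integer coefficients to the picture gives p.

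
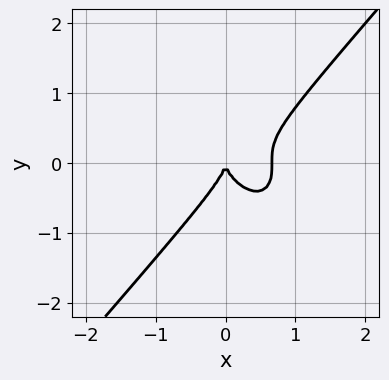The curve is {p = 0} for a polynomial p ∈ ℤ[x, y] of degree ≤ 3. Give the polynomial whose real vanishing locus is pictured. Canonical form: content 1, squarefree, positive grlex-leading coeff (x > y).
3*x^3 - 2*y^3 - 2*x^2

1. Degree: no degree-2 curve has this shape, so deg p = 3.
2. Against the integer gridlines: it crosses the x-axis at the gridline x = 0; it crosses the y-axis at the gridline y = 0.
3. Fitting integer coefficients to these (and the overall shape) gives p.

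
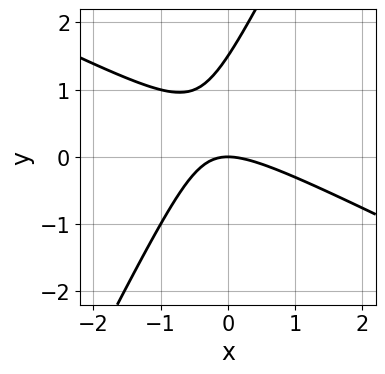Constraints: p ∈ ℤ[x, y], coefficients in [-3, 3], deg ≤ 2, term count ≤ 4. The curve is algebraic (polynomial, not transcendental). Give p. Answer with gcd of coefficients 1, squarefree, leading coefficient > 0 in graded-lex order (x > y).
Degree: no degree-1 curve has this shape, so deg p = 2.
Checking where it meets the axes: one y-axis crossing is at y = 0; it meets the x-axis at x = 0 (among the integer gridlines).
Assembling these constraints gives the stated polynomial.

2*x^2 + 3*x*y - 2*y^2 + 3*y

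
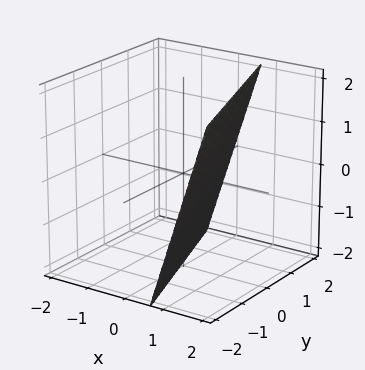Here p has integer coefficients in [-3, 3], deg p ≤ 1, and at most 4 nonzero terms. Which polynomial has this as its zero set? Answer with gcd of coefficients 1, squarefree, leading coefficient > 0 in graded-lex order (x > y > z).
3*x + y - z - 2

deg p = 1. The surface is flat (a plane).
From the visible intercepts: it meets the y-axis at y = 2 (among the integer gridlines); it meets the z-axis at z = -2 (among the integer gridlines).
Fitting integer coefficients to these (and the overall shape) gives p.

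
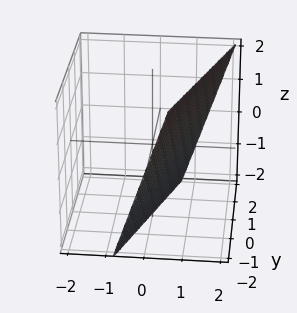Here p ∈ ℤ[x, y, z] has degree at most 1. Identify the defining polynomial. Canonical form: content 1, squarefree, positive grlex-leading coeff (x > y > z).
3*x - y - z - 2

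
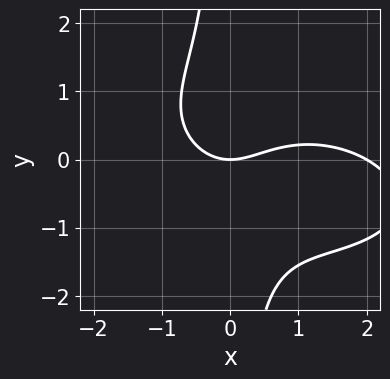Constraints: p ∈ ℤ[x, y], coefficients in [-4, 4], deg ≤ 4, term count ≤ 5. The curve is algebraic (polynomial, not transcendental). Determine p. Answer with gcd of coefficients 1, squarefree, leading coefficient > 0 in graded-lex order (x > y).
The degree is 3 — the shape is more complex than any degree-2 curve.
Observable constraints: one y-axis crossing is at y = 0; among the integer gridlines, it crosses the x-axis at x ∈ {0, 2}.
Assembling these constraints gives the stated polynomial.

x^3 + x^2*y + 3*x*y^2 - 2*x^2 + 3*y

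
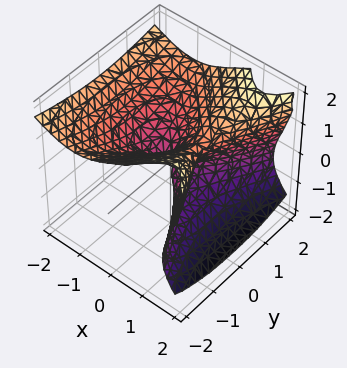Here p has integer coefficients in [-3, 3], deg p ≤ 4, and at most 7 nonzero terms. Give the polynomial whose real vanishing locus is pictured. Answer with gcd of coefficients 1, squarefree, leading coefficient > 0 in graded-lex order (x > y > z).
x^3 - x*z^2 + z^3 - x*z - y^2

(a) deg p = 3. A generic line meets the surface in up to 3 points.
(b) From the axis intercepts and sections: it crosses the y-axis at the gridline y = 0; it crosses the x-axis at the gridline x = 0.
(c) These observations pin down the coefficients.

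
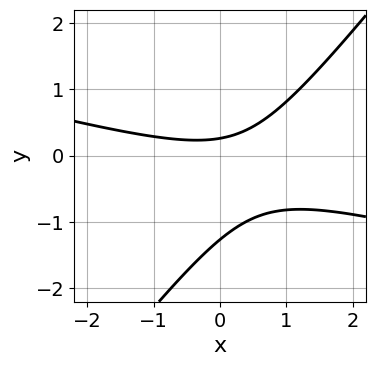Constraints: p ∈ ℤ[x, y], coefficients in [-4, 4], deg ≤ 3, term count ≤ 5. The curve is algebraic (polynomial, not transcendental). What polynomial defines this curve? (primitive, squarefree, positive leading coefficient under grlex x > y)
x^2 + 3*x*y - 3*y^2 - 3*y + 1

The degree is 2 — the shape is more complex than any degree-1 curve.
Reading off the gridlines: no x-intercept at any integer in the box.
Together with the visible shape, these determine p as stated.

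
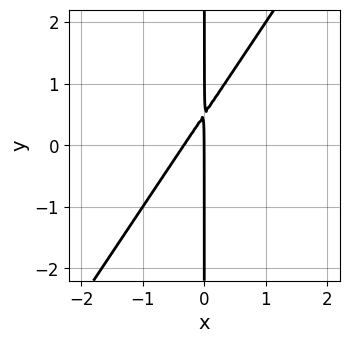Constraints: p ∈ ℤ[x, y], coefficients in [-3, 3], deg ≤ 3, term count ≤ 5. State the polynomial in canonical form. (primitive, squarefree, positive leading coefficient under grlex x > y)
3*x^2 - 2*x*y + x

deg p = 2. No degree-1 curve has this shape.
From the visible intercepts: one x-axis crossing is at x = 0; the visible y-axis segment lies entirely on the curve.
Putting this together gives p.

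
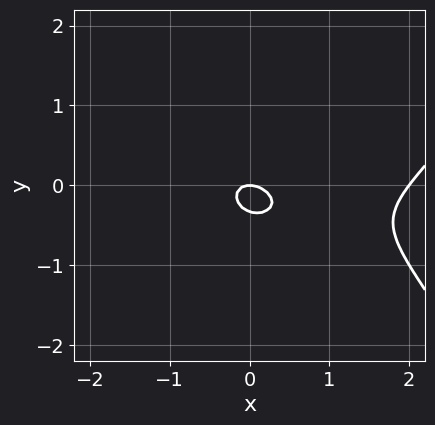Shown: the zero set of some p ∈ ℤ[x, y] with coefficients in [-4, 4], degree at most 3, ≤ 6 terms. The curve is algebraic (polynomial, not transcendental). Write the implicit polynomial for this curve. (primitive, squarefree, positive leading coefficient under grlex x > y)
First, degree: a generic line meets the curve in up to 3 points, so deg p = 3.
Then, from the axis intercepts and sections: it meets the y-axis at y = 0 (among the integer gridlines); the x-axis gridline crossings are at x ∈ {0, 2}.
Finally, these observations pin down the coefficients.

x^3 - 2*x^2 - x*y - 3*y^2 - y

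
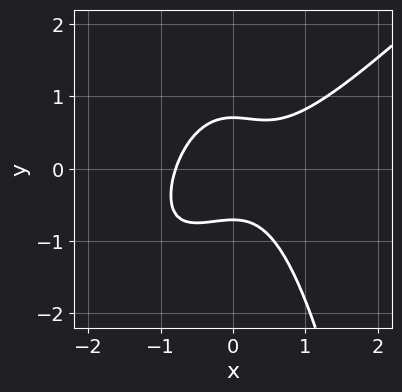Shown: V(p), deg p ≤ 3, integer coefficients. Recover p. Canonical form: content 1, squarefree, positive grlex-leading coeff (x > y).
The degree is 3 — the shape is more complex than any degree-2 curve.
Solving for integer coefficients yields p as stated.

2*x^3 - 2*x^2*y - 2*y^2 + 1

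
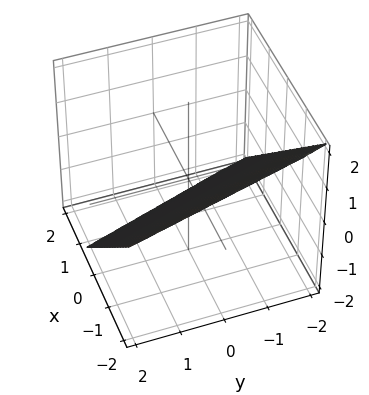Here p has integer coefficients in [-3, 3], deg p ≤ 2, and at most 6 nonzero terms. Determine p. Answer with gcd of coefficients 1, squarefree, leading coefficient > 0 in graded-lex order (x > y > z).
3*x + y + 3*z + 2

The degree is 1 — the surface is flat (a plane).
Against the integer gridlines: it crosses the y-axis at the gridline y = -2.
Fitting integer coefficients to these (and the overall shape) gives p.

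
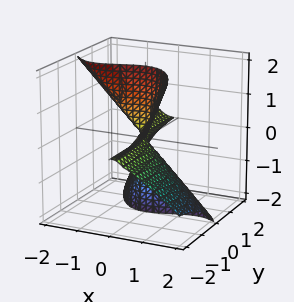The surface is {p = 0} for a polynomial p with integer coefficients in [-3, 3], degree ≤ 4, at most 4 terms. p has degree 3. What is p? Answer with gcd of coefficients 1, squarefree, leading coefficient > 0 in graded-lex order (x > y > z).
(a) The degree is 3 — a generic line meets the surface in up to 3 points.
(b) Checking where it meets the axes: it meets the x-axis at x = 0 (among the integer gridlines); the visible z-axis segment lies entirely on the surface.
(c) Assembling these constraints gives the stated polynomial. Check: (0, -1, 0) on the y-axis lies on the surface, and p(0, -1, 0) = 0. ✓

x^3 + x^2*z + y*z^2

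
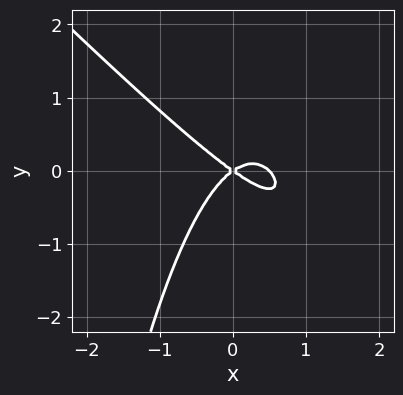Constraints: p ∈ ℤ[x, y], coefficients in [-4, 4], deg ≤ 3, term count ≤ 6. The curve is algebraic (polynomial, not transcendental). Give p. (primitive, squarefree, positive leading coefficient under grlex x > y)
2*x^3 + 2*x^2*y - x^2 + 2*y^2

The degree is 3 — a generic line meets the curve in up to 3 points.
Reading off the gridlines: it meets the y-axis at y = 0 (among the integer gridlines); one x-axis crossing is at x = 0.
Fitting integer coefficients to these (and the overall shape) gives p.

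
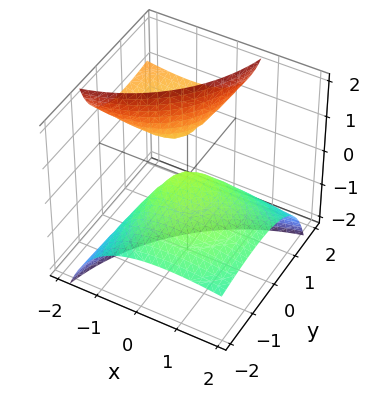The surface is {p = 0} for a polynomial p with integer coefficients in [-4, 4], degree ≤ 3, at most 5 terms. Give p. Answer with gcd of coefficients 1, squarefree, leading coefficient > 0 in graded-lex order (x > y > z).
x^2 + 3*x*z + y^2 - 3*y*z + 2*z

1. There are 2 components. Treating them together as one polynomial.
2. The degree is 2 — the shape is more complex than any degree-1 surface.
3. Checking where it meets the axes: it crosses the y-axis at the gridline y = 0; one z-axis crossing is at z = 0.
4. Putting this together gives p.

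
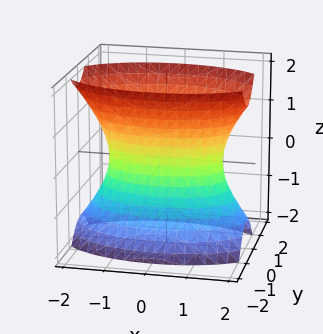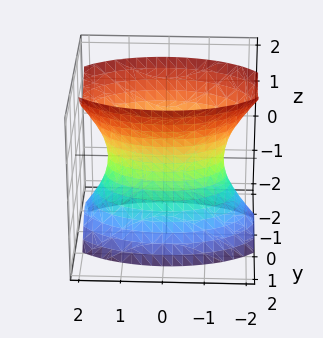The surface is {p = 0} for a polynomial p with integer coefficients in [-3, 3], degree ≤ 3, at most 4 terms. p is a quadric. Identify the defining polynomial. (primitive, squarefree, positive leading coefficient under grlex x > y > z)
x^2 + 3*y^2 - z^2 - 2

First, degree: an hourglass — one-sheet hyperboloid; a quadric, so deg p = 2.
Next, symmetries: mirror symmetry x ↦ −x ⇒ only even powers of x; mirror symmetry y ↦ −y ⇒ only even powers of y; mirror symmetry z ↦ −z ⇒ only even powers of z.
Next, from the visible intercepts: it misses every integer gridline on the z-axis.
Finally, the integer polynomial consistent with all of this is the stated p.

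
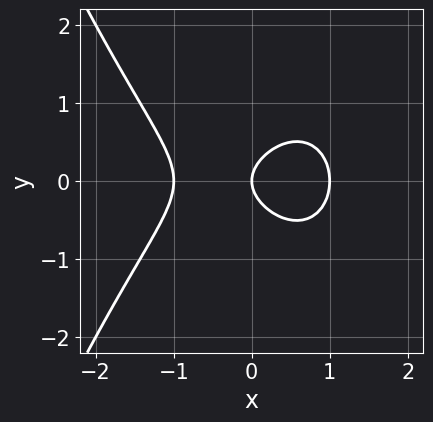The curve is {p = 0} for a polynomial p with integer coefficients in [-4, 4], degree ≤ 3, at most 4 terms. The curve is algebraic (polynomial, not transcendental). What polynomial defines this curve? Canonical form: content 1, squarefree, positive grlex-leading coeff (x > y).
First, deg p = 3. No degree-2 curve has this shape.
Then, symmetries: the y ↦ −y reflection is a symmetry, so y appears only in even powers.
Then, from the visible intercepts: among the integer gridlines, it crosses the x-axis at x ∈ {-1, 0, 1}; it crosses the y-axis at the gridline y = 0.
Finally, fitting integer coefficients to these (and the overall shape) gives p.

2*x^3 + 3*y^2 - 2*x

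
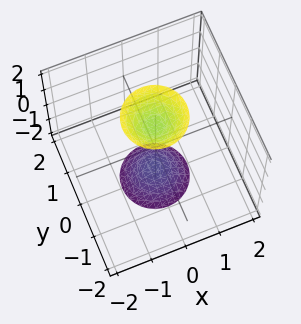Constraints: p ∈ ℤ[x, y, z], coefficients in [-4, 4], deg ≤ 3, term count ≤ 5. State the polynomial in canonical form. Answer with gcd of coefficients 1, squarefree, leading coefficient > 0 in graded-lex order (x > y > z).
3*x^2 + 3*y^2 - z^2 + 2

1. There are 2 components.
2. Degree: a generic line meets the surface in up to 2 points, so deg p = 2.
3. Symmetry: the z-axis is an axis of rotation, so x and y enter only as x² + y².
4. Checking where it meets the axes: it misses every integer gridline on the x-axis; a circular section at z = -2 has radius between 0 and 1; no y-intercept at any integer in the box.
5. The integer polynomial consistent with all of this is the stated p.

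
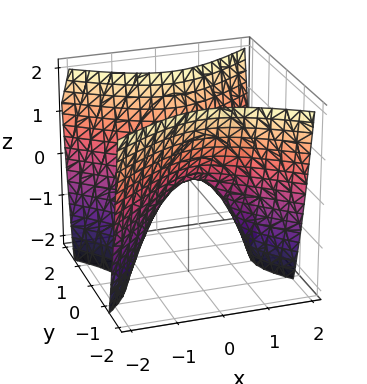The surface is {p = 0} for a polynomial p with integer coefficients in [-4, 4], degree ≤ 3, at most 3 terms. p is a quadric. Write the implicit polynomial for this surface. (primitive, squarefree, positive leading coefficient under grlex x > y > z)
2*x^2 - 3*y^2 + 2*z

(a) deg p = 2.
(b) Symmetries: the y ↦ −y reflection is a symmetry, so y appears only in even powers; the x ↦ −x reflection is a symmetry, so x appears only in even powers.
(c) From the visible intercepts: it meets the x-axis at x = 0 (among the integer gridlines); it meets the y-axis at y = 0 (among the integer gridlines); it meets the z-axis at z = 0 (among the integer gridlines).
(d) These observations pin down the coefficients.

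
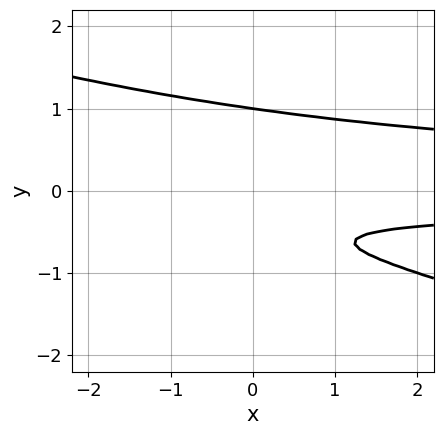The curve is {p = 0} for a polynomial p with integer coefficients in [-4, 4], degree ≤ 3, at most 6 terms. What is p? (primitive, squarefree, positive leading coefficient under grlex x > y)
x*y^2 + 3*y^3 - 2*y - 1

The degree is 3 — a generic line meets the curve in up to 3 points.
From the axis intercepts and sections: one y-axis crossing is at y = 1; the curve avoids every integer x-axis point in the box.
Putting this together gives p.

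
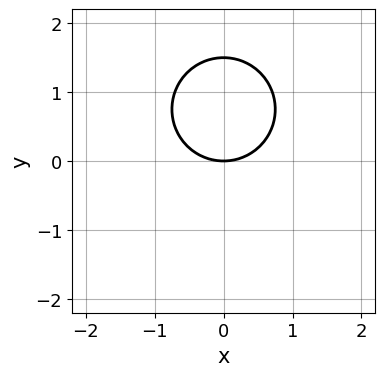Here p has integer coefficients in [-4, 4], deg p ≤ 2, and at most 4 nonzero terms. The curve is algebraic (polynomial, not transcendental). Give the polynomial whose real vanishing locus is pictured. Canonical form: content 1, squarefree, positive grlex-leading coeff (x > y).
1. The degree is 2 — the shape is more complex than any degree-1 curve.
2. Symmetries: it's symmetric under x → −x, forcing even powers of x.
3. From the visible intercepts: it crosses the y-axis at the gridline y = 0; one x-axis crossing is at x = 0.
4. Fitting integer coefficients to these (and the overall shape) gives p.

2*x^2 + 2*y^2 - 3*y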